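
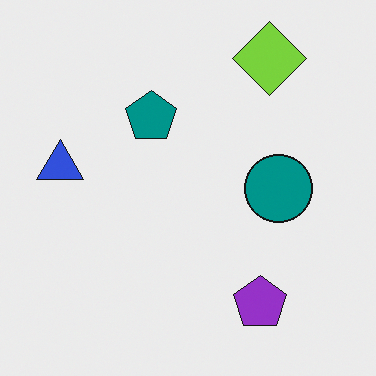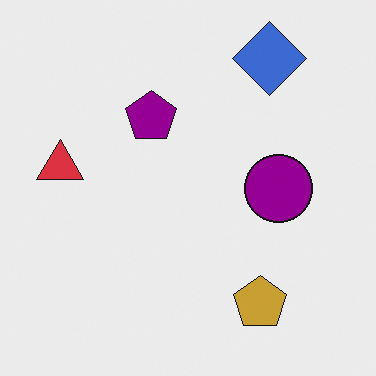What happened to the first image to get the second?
It was hue-shifted by a moderate amount.

Every shape's color has rotated by the same amount around the hue wheel — a uniform hue shift.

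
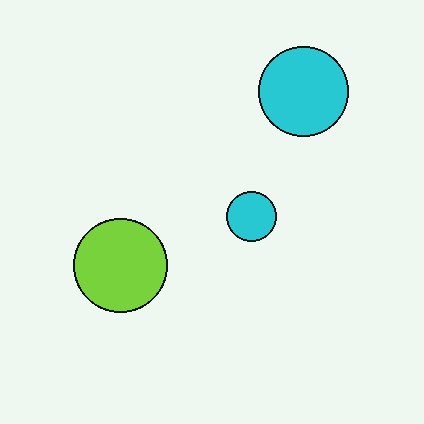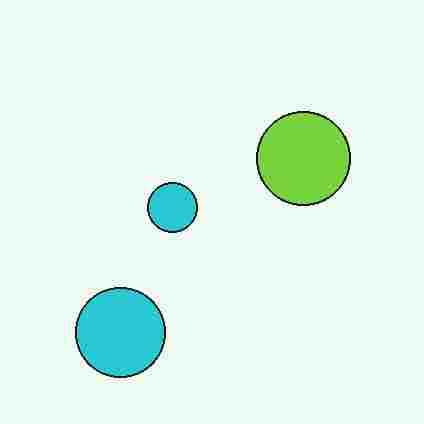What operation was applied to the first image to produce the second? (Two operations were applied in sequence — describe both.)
This is the original image rotated 180°, then degraded with heavy JPEG compression.

The lime circle sits in the left of the first image and the right of the second — consistent with a whole-image 180° rotation. Blocky 8×8 compression artifacts appear around shape edges and the flat background shows ringing — characteristic JPEG degradation.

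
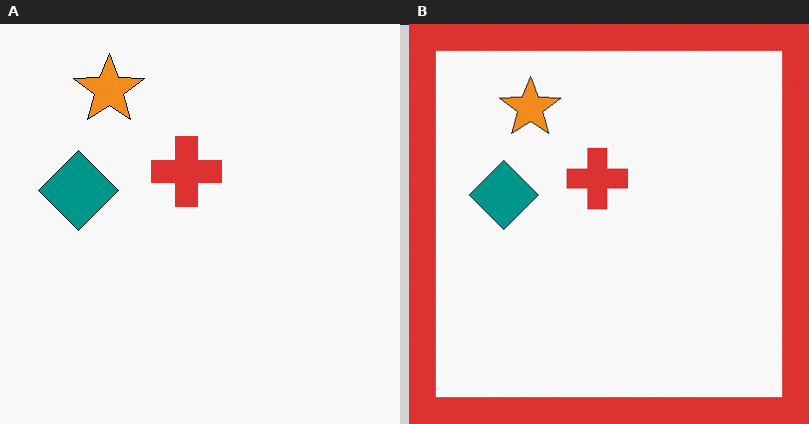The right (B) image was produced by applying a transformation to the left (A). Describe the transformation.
This is the original image framed with a red border.

A solid red frame runs around the edge of the right (B) image, with the content slightly shrunk inside it.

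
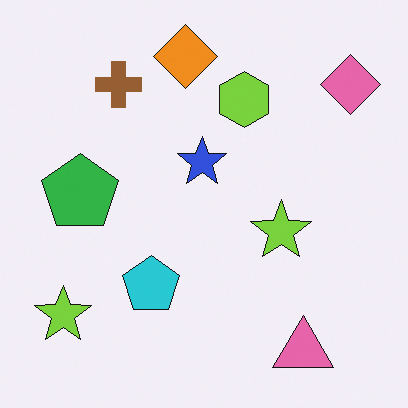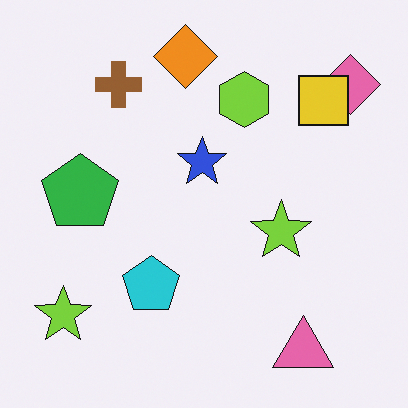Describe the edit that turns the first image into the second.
This is the original image overlaid with an additional yellow square.

A yellow square appears in the second image that is absent from the first.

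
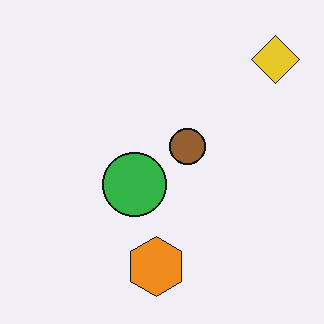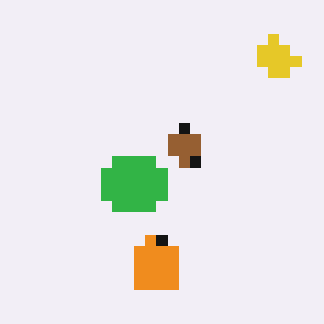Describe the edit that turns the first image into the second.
It was heavily pixelated into large blocks.

Shapes are reduced to large square blocks; fine edges and outlines are lost — a downscale-then-upscale (mosaic) effect.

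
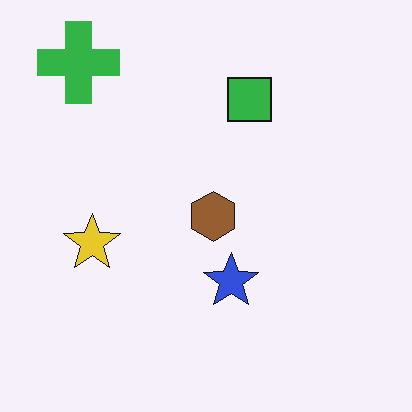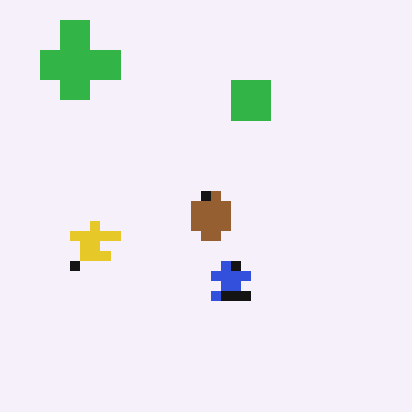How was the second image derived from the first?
The second image is the first heavily pixelated into large blocks.

Shapes are reduced to large square blocks; fine edges and outlines are lost — a downscale-then-upscale (mosaic) effect.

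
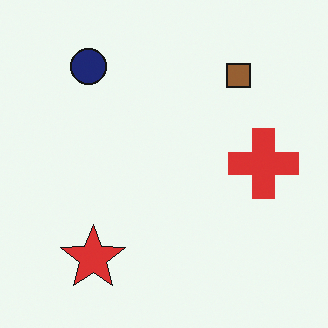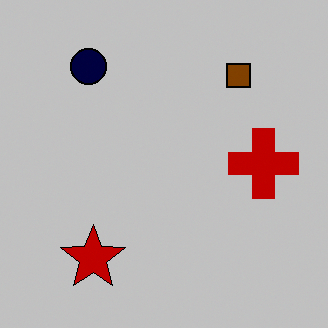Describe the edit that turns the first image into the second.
Heavily posterized to just a handful of flat colors.

Each flat color has snapped to a coarser quantized level — most visibly, the near-white background has dropped to a flat grey.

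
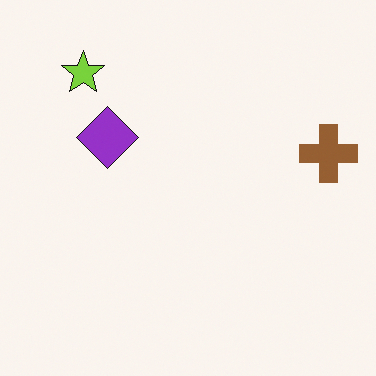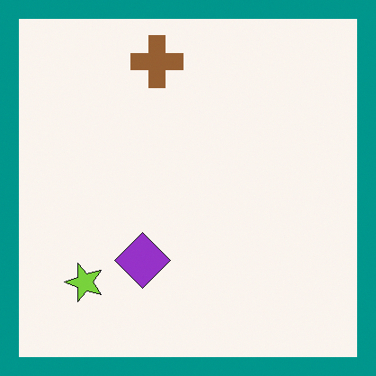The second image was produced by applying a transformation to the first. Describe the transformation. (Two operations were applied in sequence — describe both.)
It was rotated 90° counter-clockwise, then framed with a teal border.

The lime star sits in the top-left of the first image and the bottom-left of the second — consistent with a whole-image 90° counter-clockwise rotation. A solid teal frame runs around the edge of the second image, with the content slightly shrunk inside it.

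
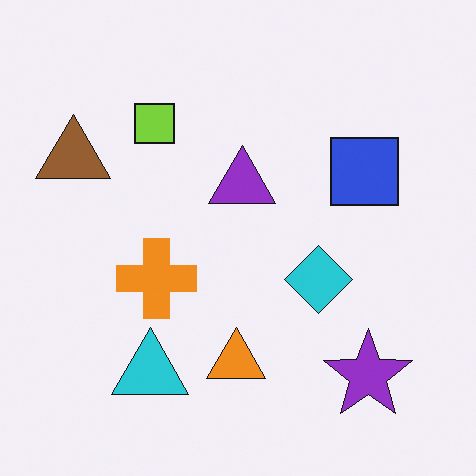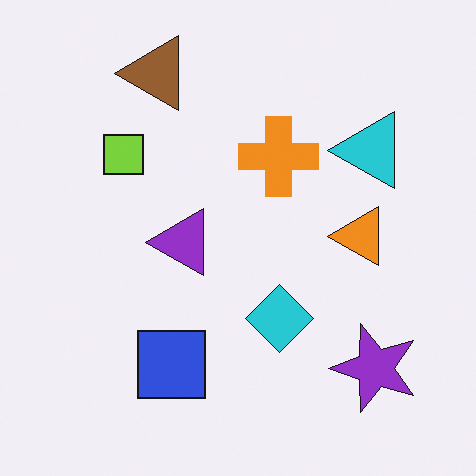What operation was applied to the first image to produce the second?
It was transposed (reflected across the top-left ↔ bottom-right diagonal).

Shapes have swapped their row and column positions — what was in the top-right is now in the bottom-left — a diagonal reflection.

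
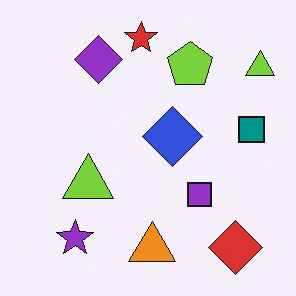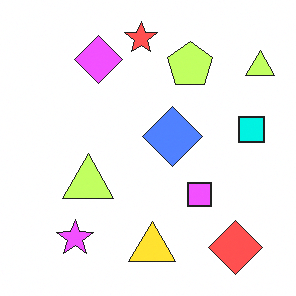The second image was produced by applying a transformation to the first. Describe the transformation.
It was substantially brightened.

Every pixel — background and shapes alike — is uniformly brightened.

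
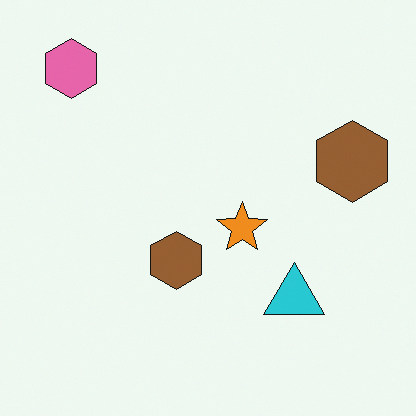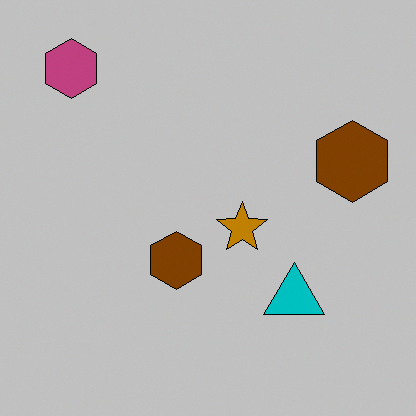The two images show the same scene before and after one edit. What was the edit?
The image was heavily posterized to just a handful of flat colors.

Each flat color has snapped to a coarser quantized level — most visibly, the near-white background has dropped to a flat grey.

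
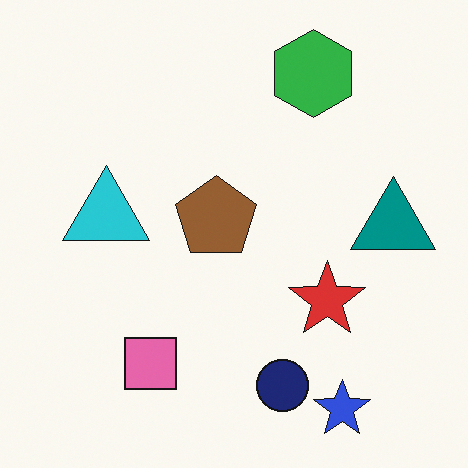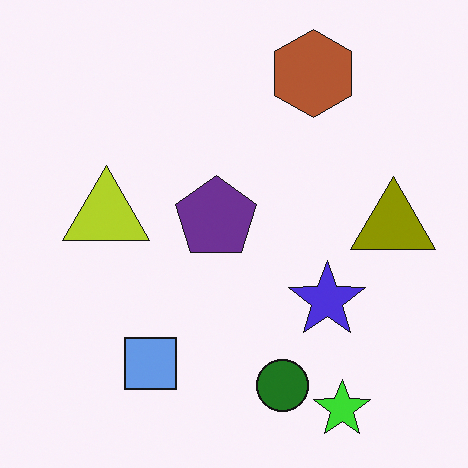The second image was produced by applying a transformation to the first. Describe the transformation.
It was hue-shifted by a large amount.

Every shape's color has rotated by the same amount around the hue wheel — a uniform hue shift.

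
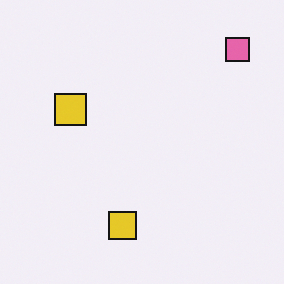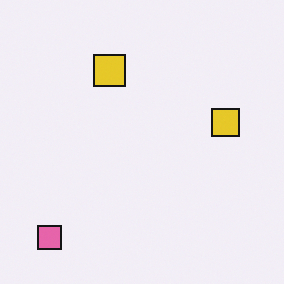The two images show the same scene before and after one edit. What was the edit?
The transformation is: transposed (reflected across the top-left ↔ bottom-right diagonal).

Shapes have swapped their row and column positions — what was in the top-right is now in the bottom-left — a diagonal reflection.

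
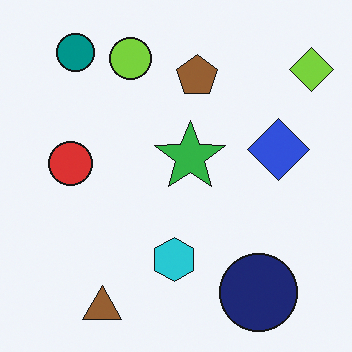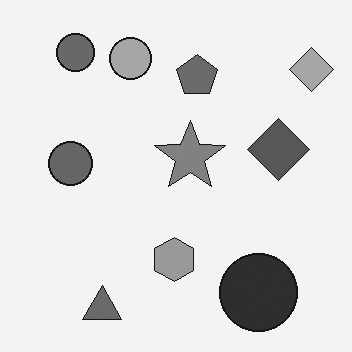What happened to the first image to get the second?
Converted to grayscale.

All color is removed — every shape is now a shade of grey.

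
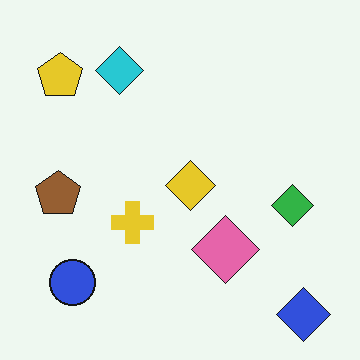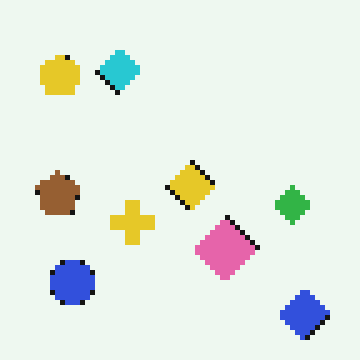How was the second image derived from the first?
The transformation is: mildly pixelated.

Shapes are reduced to large square blocks; fine edges and outlines are lost — a downscale-then-upscale (mosaic) effect.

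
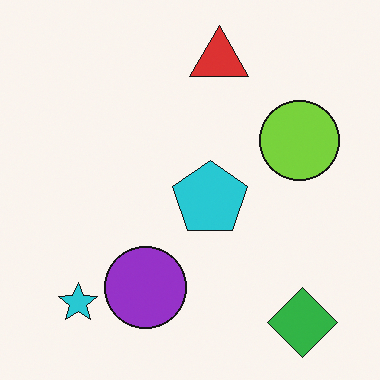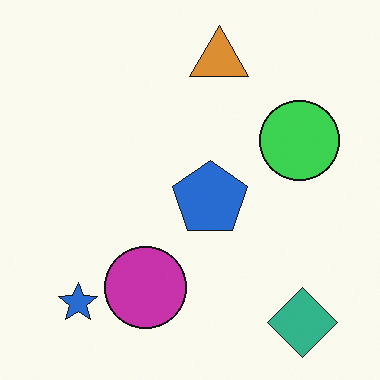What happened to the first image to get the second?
The image was hue-shifted slightly.

Every shape's color has rotated by the same amount around the hue wheel — a uniform hue shift.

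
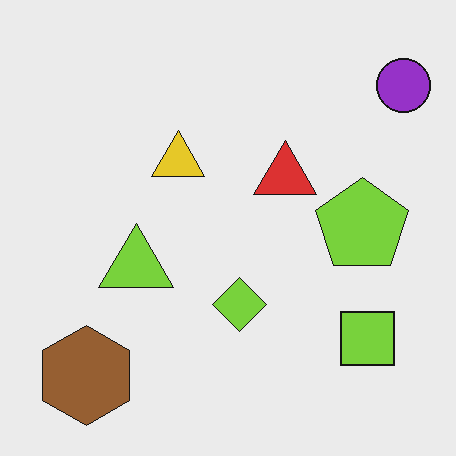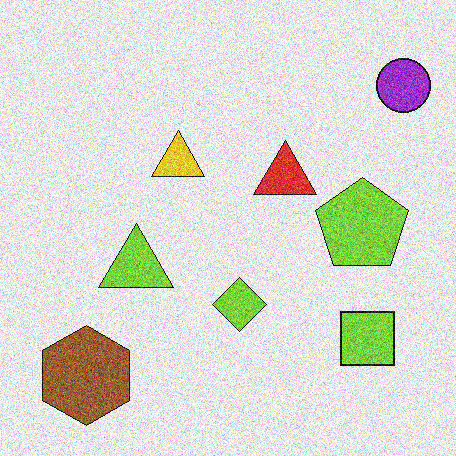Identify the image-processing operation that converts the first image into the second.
The second image is the first degraded with a thick layer of grain.

Random speckle covers the whole image, including the flat background.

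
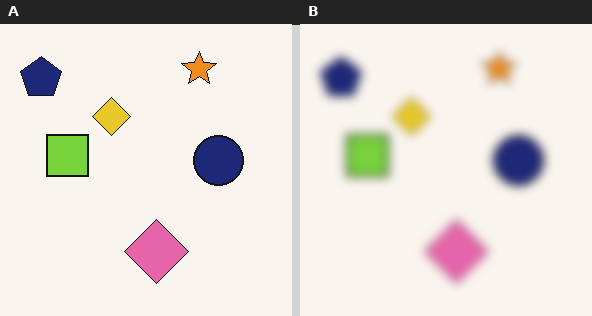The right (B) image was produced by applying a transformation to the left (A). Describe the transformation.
The transformation is: heavily blurred.

Shape edges and outlines are uniformly softened across the whole image.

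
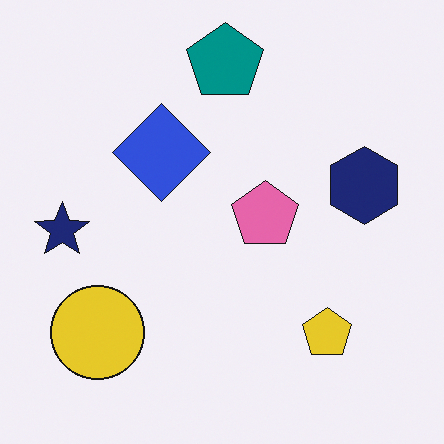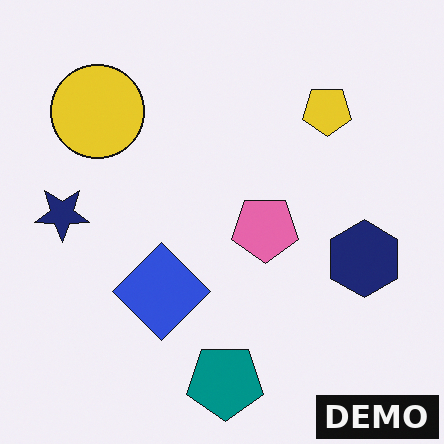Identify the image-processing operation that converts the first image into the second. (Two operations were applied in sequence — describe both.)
The transformation is: flipped vertically (top ↔ bottom), then watermarked with the text "DEMO" in the lower-right corner.

The teal pentagon is in the top of the first image and the bottom of the second — shapes on opposite sides of the horizontal midline have swapped in a mirror flip. A dark label reading "DEMO" appears in the lower-right corner.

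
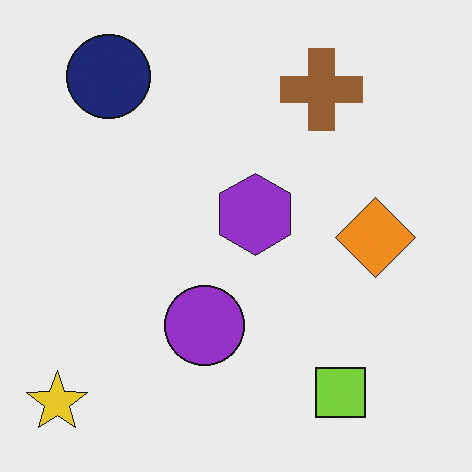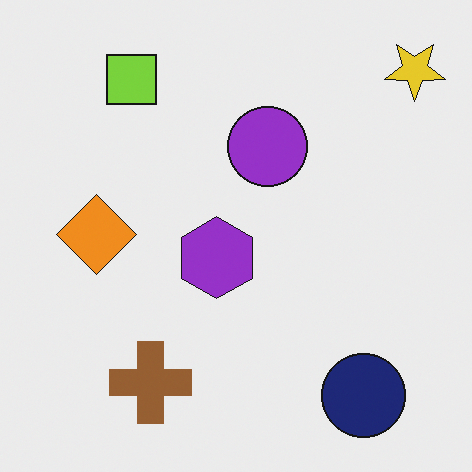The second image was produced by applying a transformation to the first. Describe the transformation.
The second image is the first rotated 180°.

The yellow star sits in the bottom-left of the first image and the top-right of the second — consistent with a whole-image 180° rotation.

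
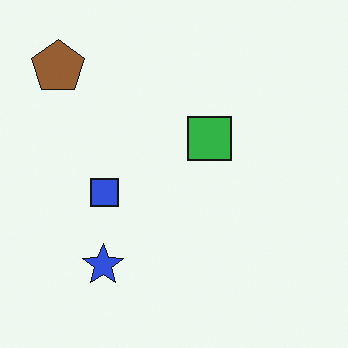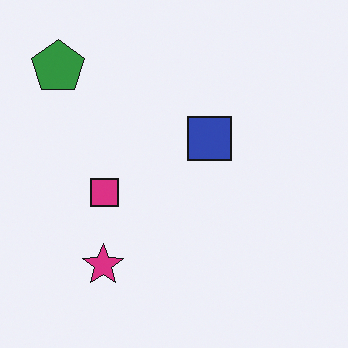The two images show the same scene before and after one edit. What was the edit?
The transformation is: hue-shifted noticeably.

Every shape's color has rotated by the same amount around the hue wheel — a uniform hue shift.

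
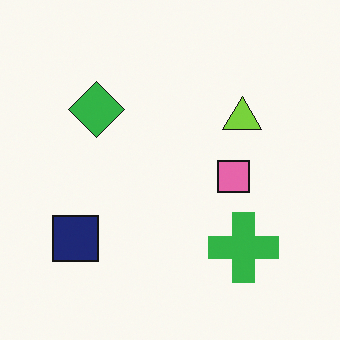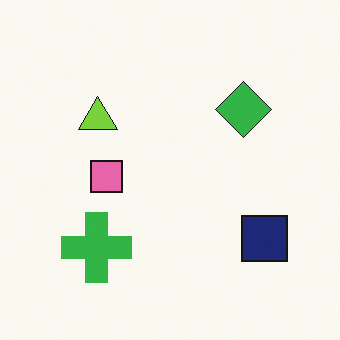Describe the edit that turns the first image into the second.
The second image is the first flipped horizontally (left ↔ right).

The navy square is in the bottom-left of the first image and the bottom-right of the second — shapes on opposite sides of the vertical midline have swapped in a mirror flip.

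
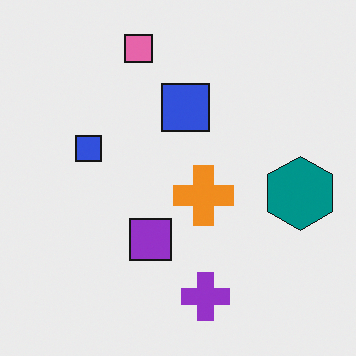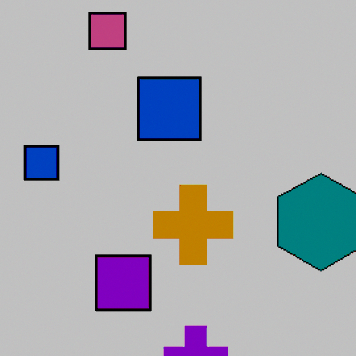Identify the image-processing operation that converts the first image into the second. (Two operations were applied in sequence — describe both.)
The second image is the first cropped to a modestly smaller region and rescaled, then heavily posterized to just a handful of flat colors.

The visible shapes are larger and the field of view is narrower; shapes near the original edges may be partly or wholly outside the frame — a crop-and-rescale. Each flat color has snapped to a coarser quantized level — most visibly, the near-white background has dropped to a flat grey.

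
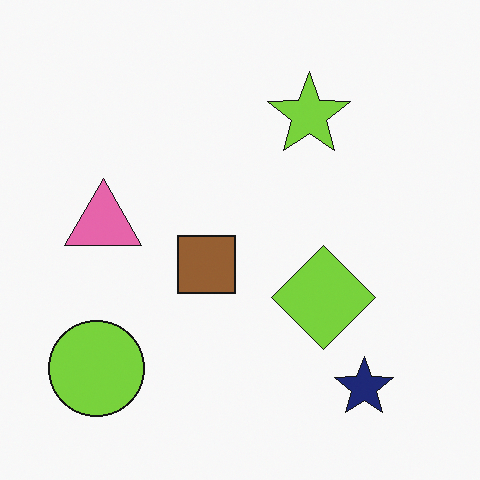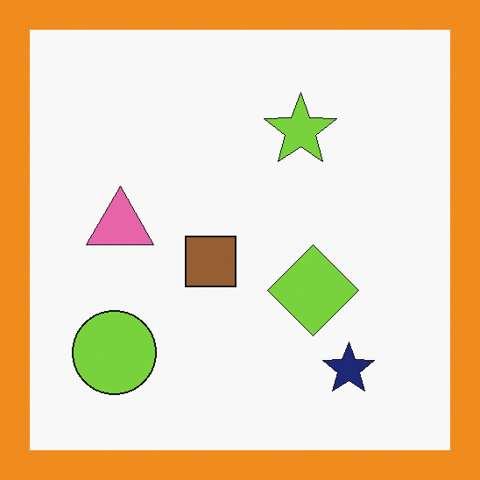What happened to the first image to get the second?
This is the original image framed with a orange border.

A solid orange frame runs around the edge of the second image, with the content slightly shrunk inside it.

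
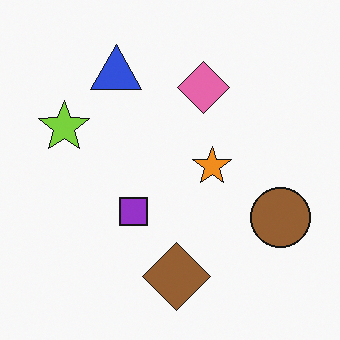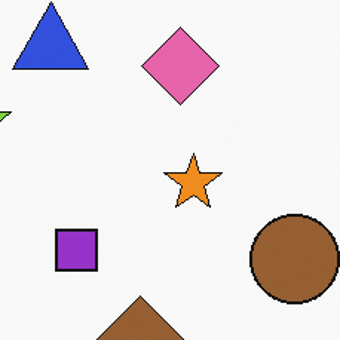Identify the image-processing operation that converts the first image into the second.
It was cropped slightly and scaled back up.

The visible shapes are larger and the field of view is narrower; shapes near the original edges may be partly or wholly outside the frame — a crop-and-rescale.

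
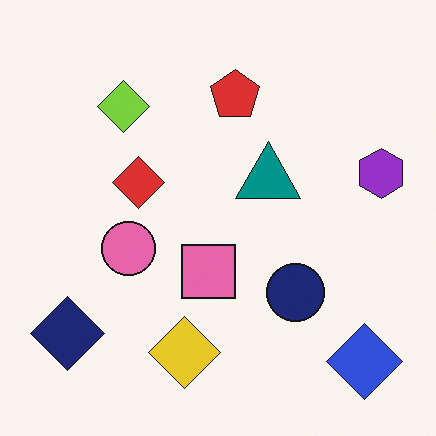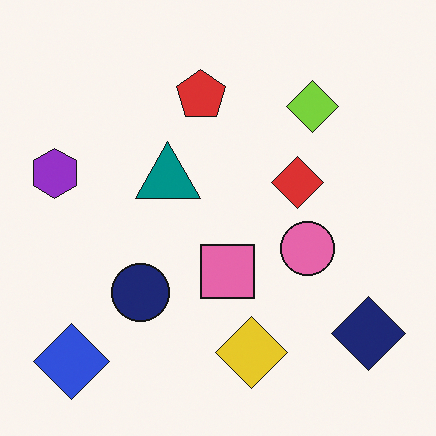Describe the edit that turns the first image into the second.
This is the original image flipped horizontally (left ↔ right).

The purple hexagon is in the right of the first image and the left of the second — shapes on opposite sides of the vertical midline have swapped in a mirror flip.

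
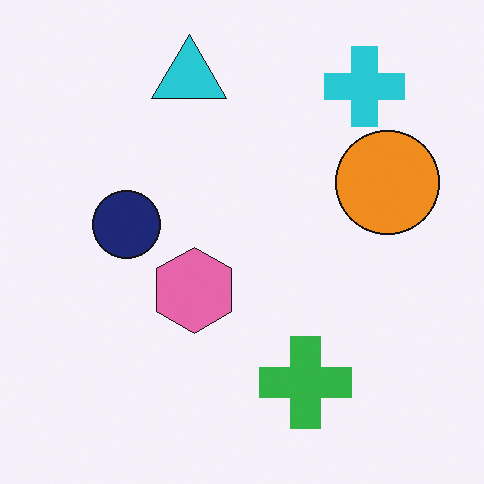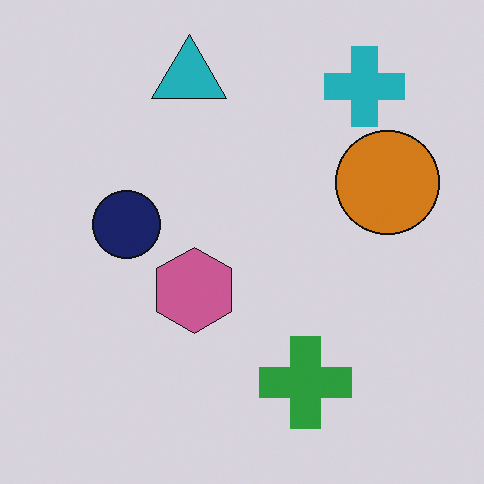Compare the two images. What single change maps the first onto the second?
The image was slightly darkened.

Every pixel — background and shapes alike — is uniformly darkened.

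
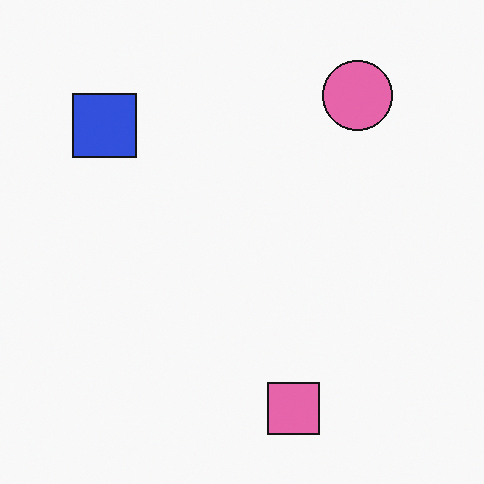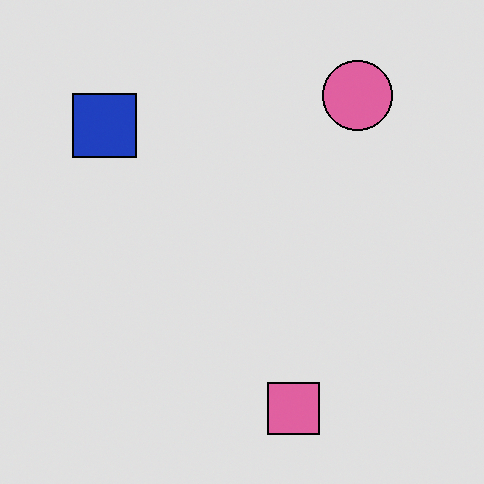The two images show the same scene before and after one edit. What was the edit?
This is the original image posterized to a reduced palette.

Each flat color has snapped to a coarser quantized level — most visibly, the near-white background has dropped to a flat grey.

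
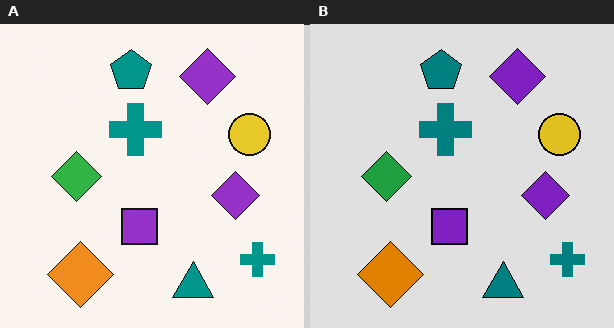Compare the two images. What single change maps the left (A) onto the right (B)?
This is the original image moderately posterized.

Each flat color has snapped to a coarser quantized level — most visibly, the near-white background has dropped to a flat grey.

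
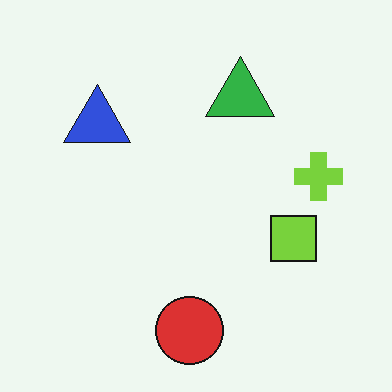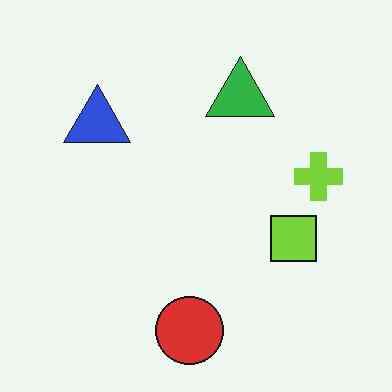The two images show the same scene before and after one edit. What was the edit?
JPEG-compressed with visible artifacts.

Blocky 8×8 compression artifacts appear around shape edges and the flat background shows ringing — characteristic JPEG degradation.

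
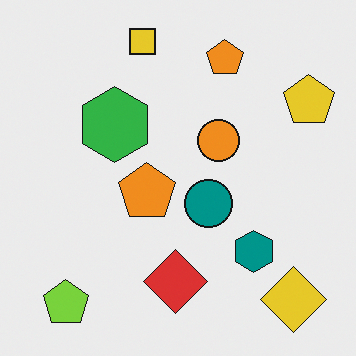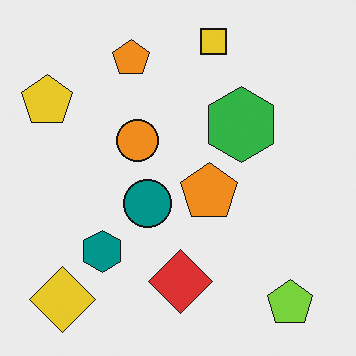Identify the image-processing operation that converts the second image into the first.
It was flipped horizontally (left ↔ right).

The yellow pentagon is in the top-left of the second image and the top-right of the first — shapes on opposite sides of the vertical midline have swapped in a mirror flip.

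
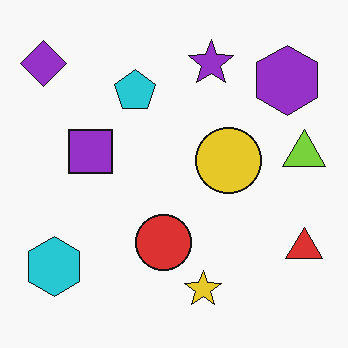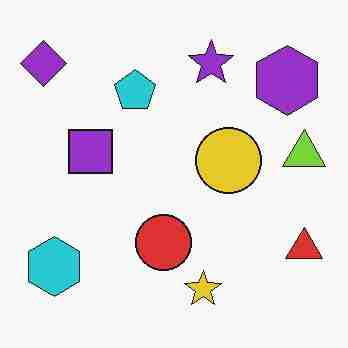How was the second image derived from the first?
It was heavily JPEG-compressed with obvious blocking artifacts.

Blocky 8×8 compression artifacts appear around shape edges and the flat background shows ringing — characteristic JPEG degradation.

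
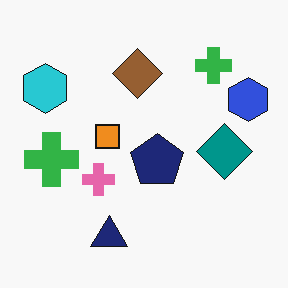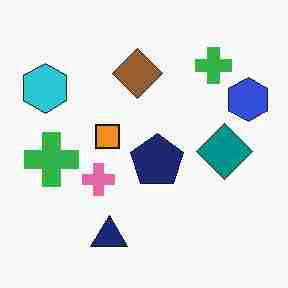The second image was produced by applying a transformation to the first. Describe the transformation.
Heavily JPEG-compressed with obvious blocking artifacts.

Blocky 8×8 compression artifacts appear around shape edges and the flat background shows ringing — characteristic JPEG degradation.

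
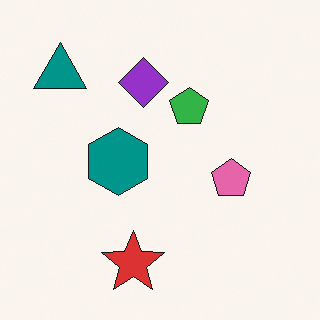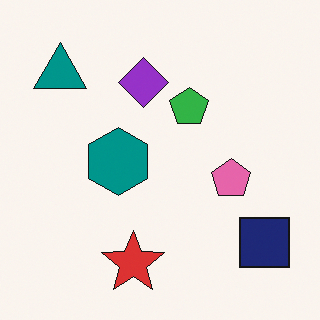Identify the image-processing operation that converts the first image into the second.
The transformation is: overlaid with an additional navy square.

A navy square appears in the second image that is absent from the first.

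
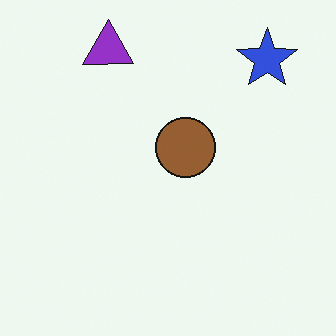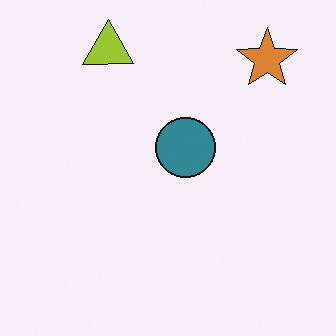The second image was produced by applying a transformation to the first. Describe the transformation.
The transformation is: hue-shifted through roughly half the color wheel.

Every shape's color has rotated by the same amount around the hue wheel — a uniform hue shift.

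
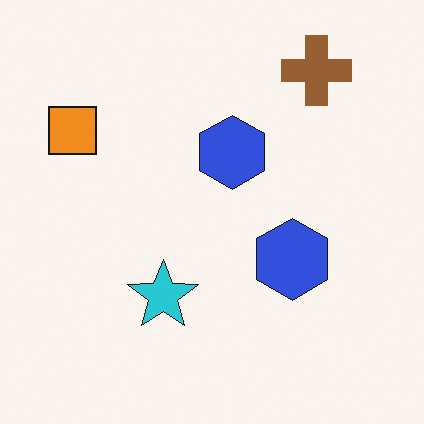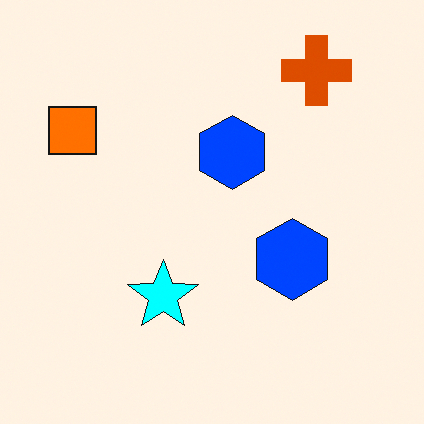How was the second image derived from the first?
The second image is the first made much more vivid (saturation change).

All colors are more vivid — a global saturation change.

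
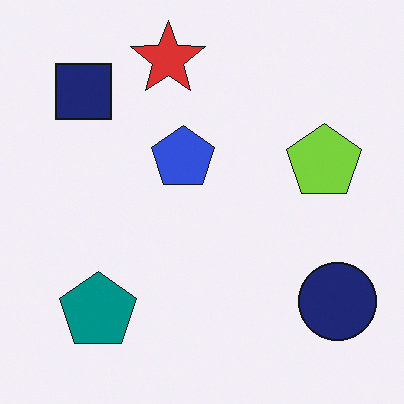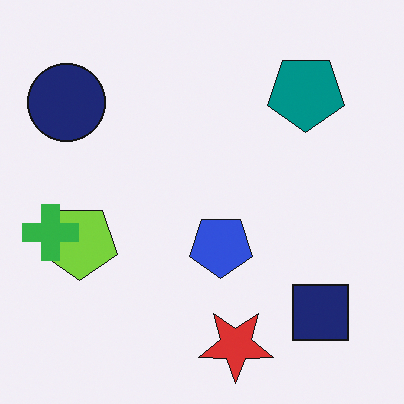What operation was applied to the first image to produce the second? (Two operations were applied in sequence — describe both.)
Rotated 180°, then overlaid with an additional green cross.

The navy circle sits in the bottom-right of the first image and the top-left of the second — consistent with a whole-image 180° rotation. A green cross appears in the second image that is absent from the first.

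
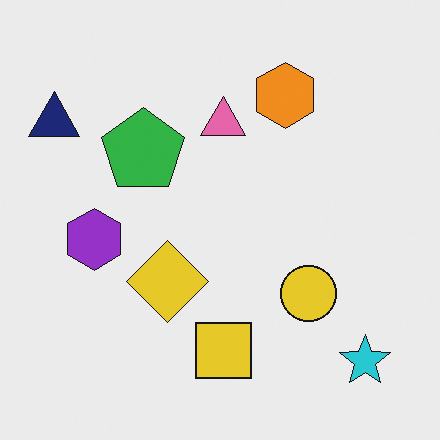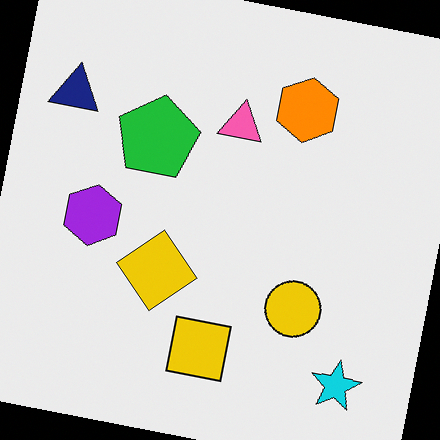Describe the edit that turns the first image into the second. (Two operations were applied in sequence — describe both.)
The transformation is: slightly oversaturated, then rotated clockwise by a small amount.

All colors are more vivid — a global saturation change. Every shape is tilted by the same angle and the image corners show triangular fill wedges — a whole-image rotation by a non-right angle.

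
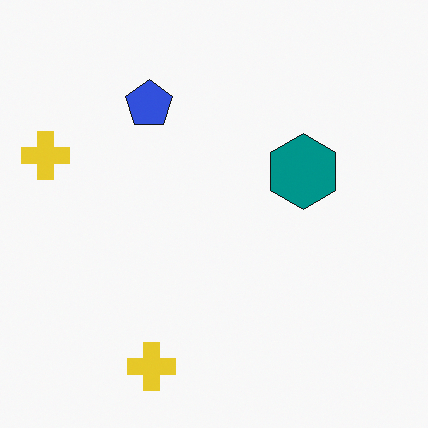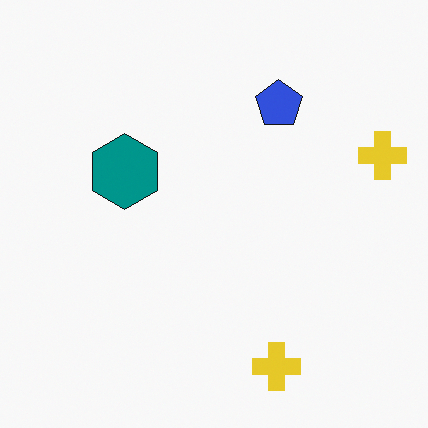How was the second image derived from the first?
It was flipped horizontally (left ↔ right).

The teal hexagon is in the right of the first image and the left of the second — shapes on opposite sides of the vertical midline have swapped in a mirror flip.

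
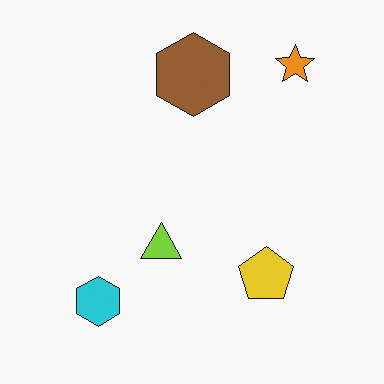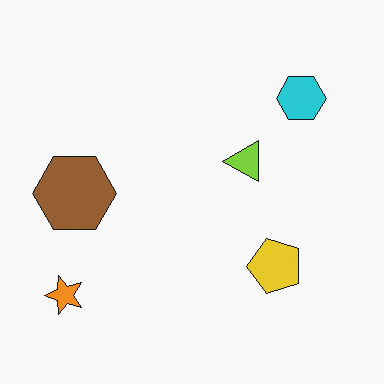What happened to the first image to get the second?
This is the original image transposed (reflected across the top-left ↔ bottom-right diagonal).

Shapes have swapped their row and column positions — what was in the top-right is now in the bottom-left — a diagonal reflection.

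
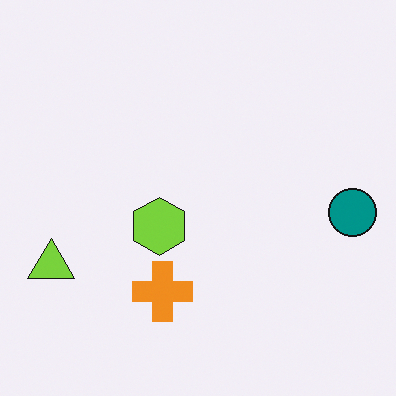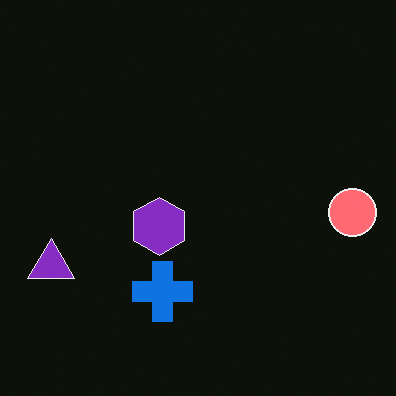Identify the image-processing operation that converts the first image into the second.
This is the original image color-inverted (negative).

The light background has become dark and every shape's color is its complement — a photographic negative.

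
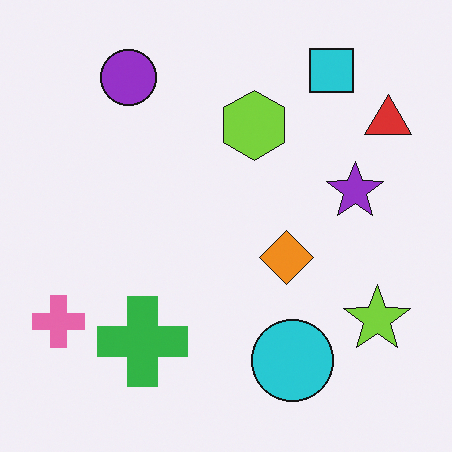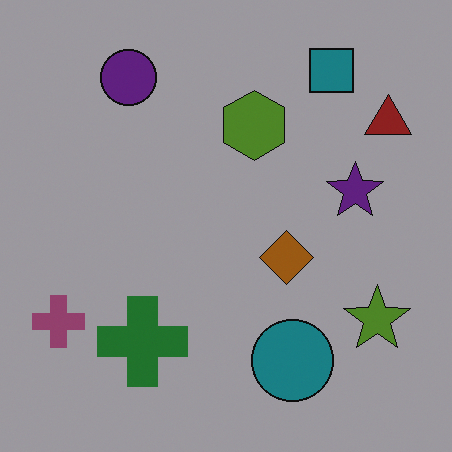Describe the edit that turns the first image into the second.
This is the original image noticeably darkened.

Every pixel — background and shapes alike — is uniformly darkened.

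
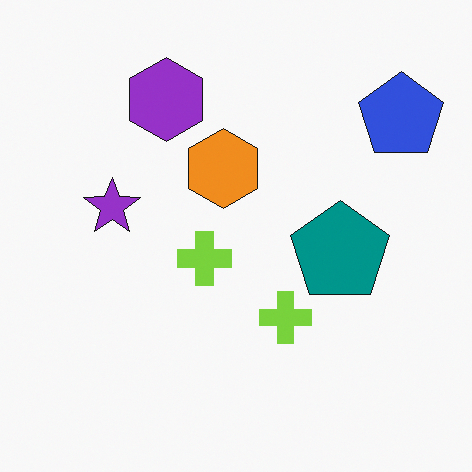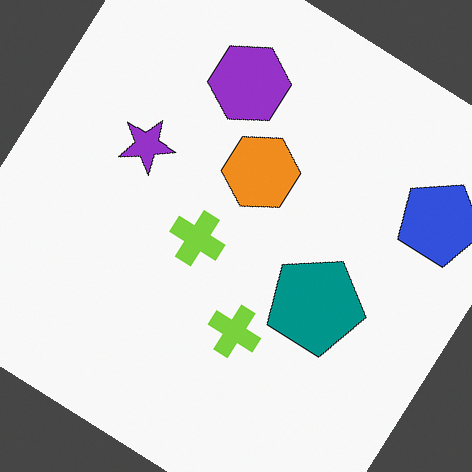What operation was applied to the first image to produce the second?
The image was rotated clockwise by a large amount — several tens of degrees.

Every shape is tilted by the same angle and the image corners show triangular fill wedges — a whole-image rotation by a non-right angle.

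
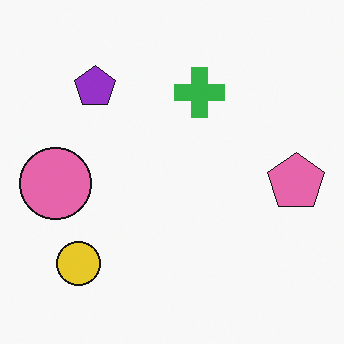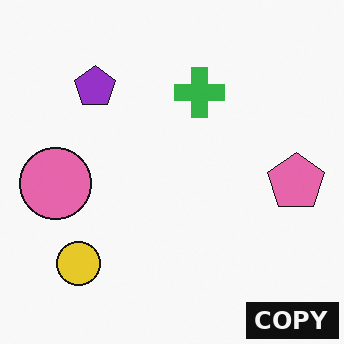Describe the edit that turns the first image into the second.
It was watermarked with the text "COPY" in the lower-right corner.

A dark label reading "COPY" appears in the lower-right corner.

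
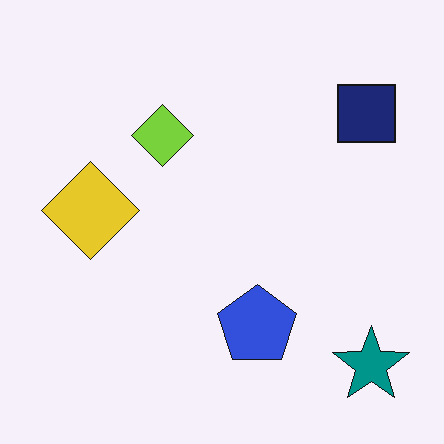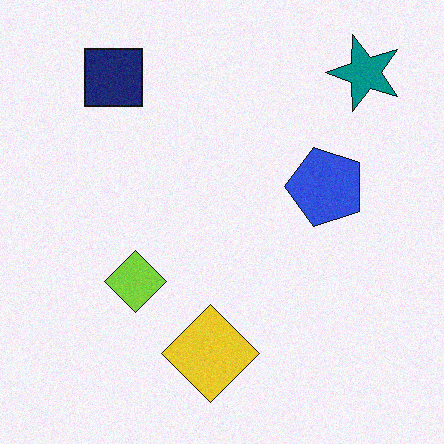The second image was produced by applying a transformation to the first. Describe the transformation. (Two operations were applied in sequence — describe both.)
Degraded with a light layer of grain, then rotated 90° counter-clockwise.

Random speckle covers the whole image, including the flat background. The teal star sits in the bottom-right of the first image and the top-right of the second — consistent with a whole-image 90° counter-clockwise rotation.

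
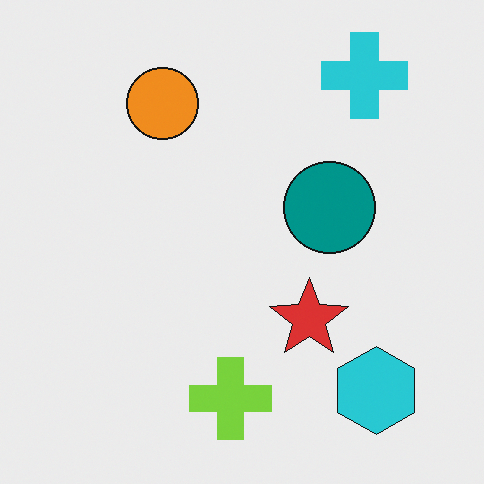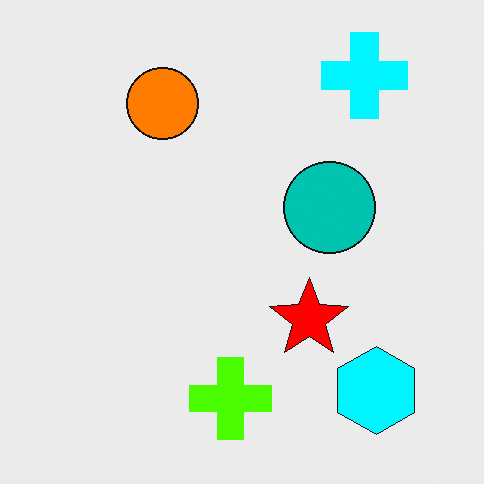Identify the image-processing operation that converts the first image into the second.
The second image is the first made much more vivid (saturation change).

All colors are more vivid — a global saturation change.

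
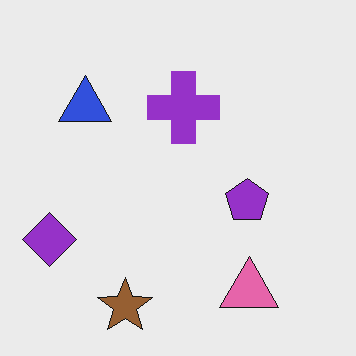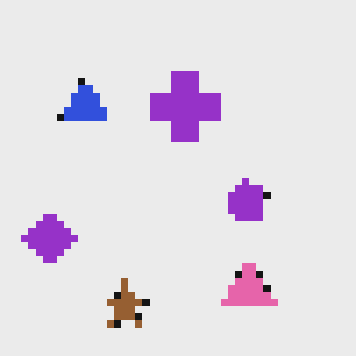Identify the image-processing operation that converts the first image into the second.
This is the original image moderately pixelated.

Shapes are reduced to large square blocks; fine edges and outlines are lost — a downscale-then-upscale (mosaic) effect.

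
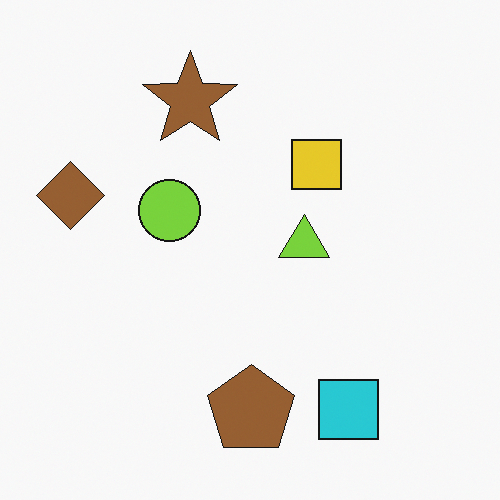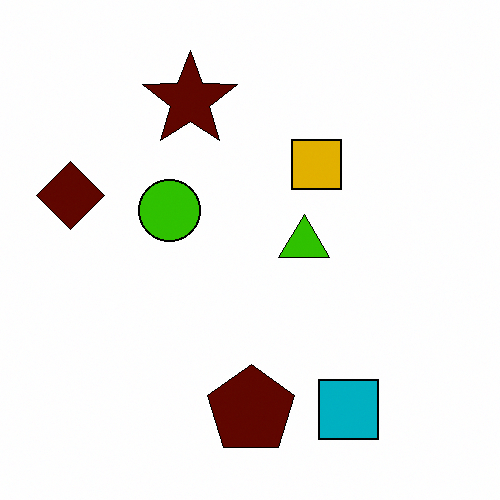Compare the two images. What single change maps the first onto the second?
Boosted in contrast.

Tones are pushed away from mid-grey across the whole image — a global contrast change.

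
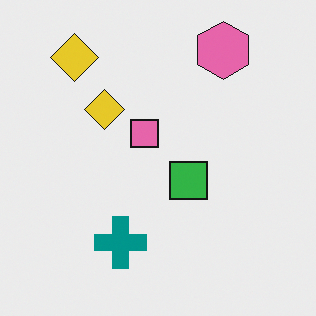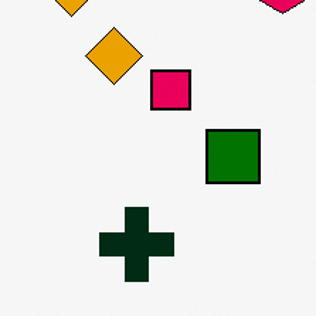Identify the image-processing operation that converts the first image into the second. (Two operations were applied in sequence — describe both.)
This is the original image given much higher contrast, then cropped to a modestly smaller region and rescaled.

Tones are pushed away from mid-grey across the whole image — a global contrast change. The visible shapes are larger and the field of view is narrower; shapes near the original edges may be partly or wholly outside the frame — a crop-and-rescale.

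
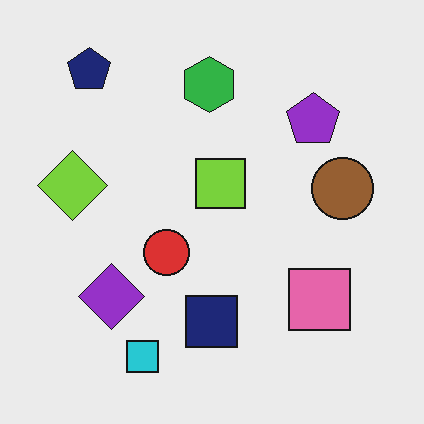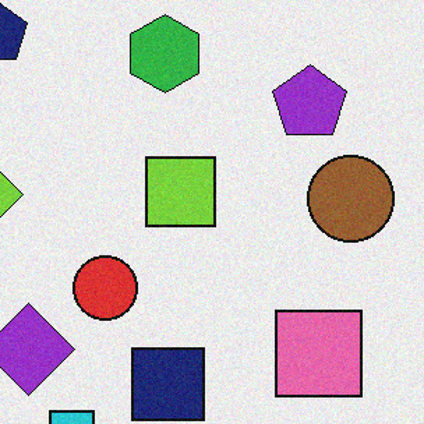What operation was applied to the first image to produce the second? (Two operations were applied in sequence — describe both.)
This is the original image degraded with subtle gaussian noise, then cropped to a modestly smaller region and rescaled.

Random speckle covers the whole image, including the flat background. The visible shapes are larger and the field of view is narrower; shapes near the original edges may be partly or wholly outside the frame — a crop-and-rescale.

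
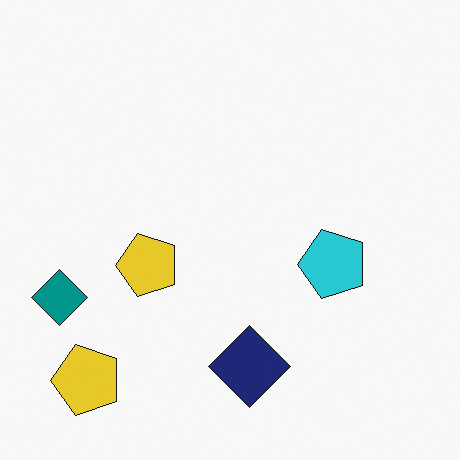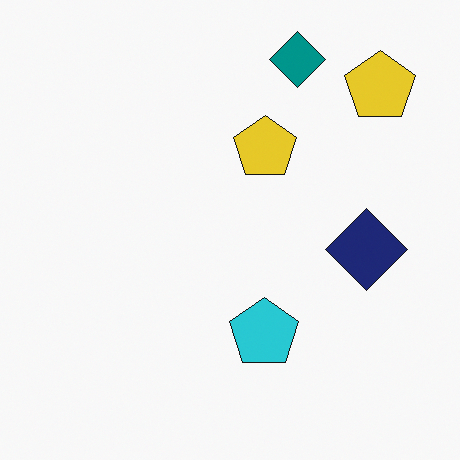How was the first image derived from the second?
The image was transposed (reflected across the top-left ↔ bottom-right diagonal).

Shapes have swapped their row and column positions — what was in the top-right is now in the bottom-left — a diagonal reflection.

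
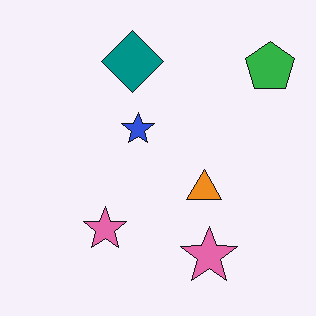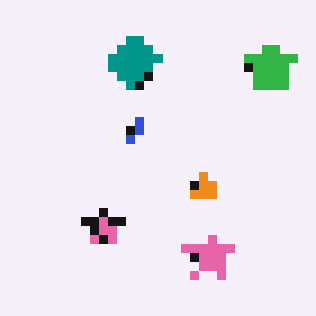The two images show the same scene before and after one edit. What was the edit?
This is the original image coarsely pixelated.

Shapes are reduced to large square blocks; fine edges and outlines are lost — a downscale-then-upscale (mosaic) effect.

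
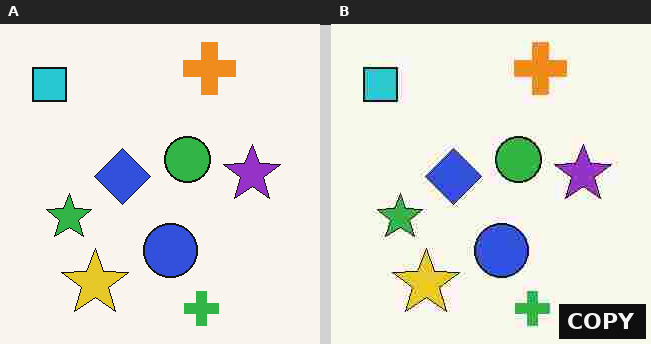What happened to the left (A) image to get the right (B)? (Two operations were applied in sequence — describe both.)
Heavily JPEG-compressed with obvious blocking artifacts, then watermarked with the text "COPY" in the lower-right corner.

Blocky 8×8 compression artifacts appear around shape edges and the flat background shows ringing — characteristic JPEG degradation. A dark label reading "COPY" appears in the lower-right corner.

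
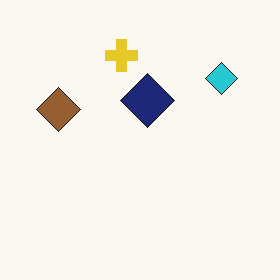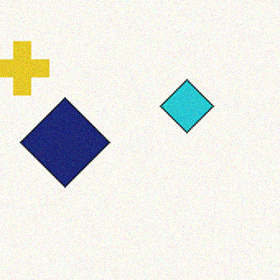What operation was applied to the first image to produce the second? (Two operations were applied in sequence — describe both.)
The second image is the first cropped to a noticeably smaller region and rescaled, then degraded with subtle gaussian noise.

The visible shapes are larger and the field of view is narrower; shapes near the original edges may be partly or wholly outside the frame — a crop-and-rescale. Random speckle covers the whole image, including the flat background.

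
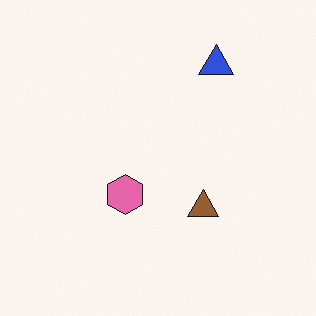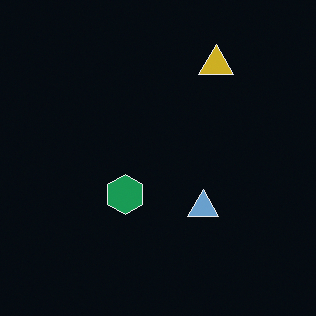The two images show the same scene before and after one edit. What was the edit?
It was color-inverted (negative).

The light background has become dark and every shape's color is its complement — a photographic negative.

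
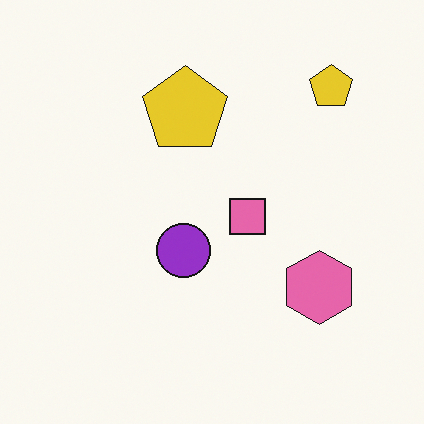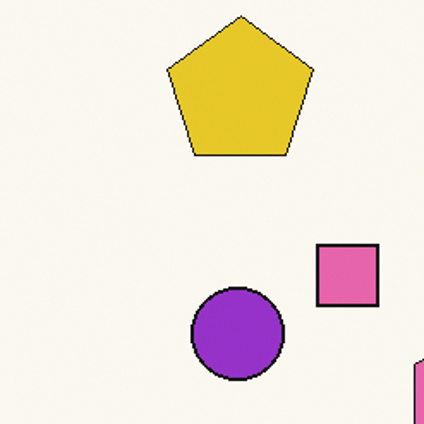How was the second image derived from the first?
Cropped tightly and scaled back up.

The visible shapes are larger and the field of view is narrower; shapes near the original edges may be partly or wholly outside the frame — a crop-and-rescale.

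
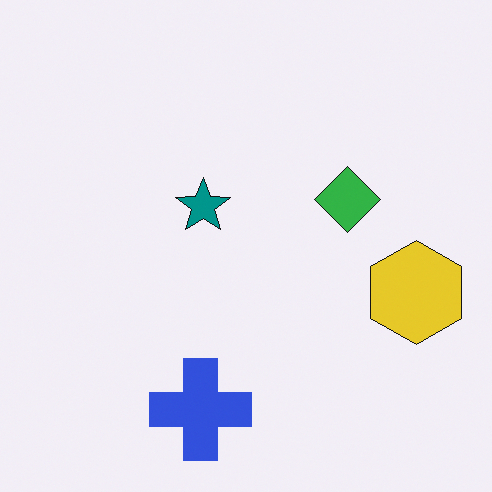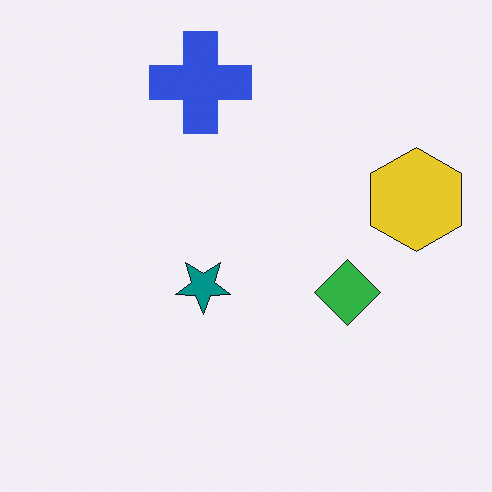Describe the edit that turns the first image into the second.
This is the original image flipped vertically (top ↔ bottom).

The blue cross is in the bottom of the first image and the top of the second — shapes on opposite sides of the horizontal midline have swapped in a mirror flip.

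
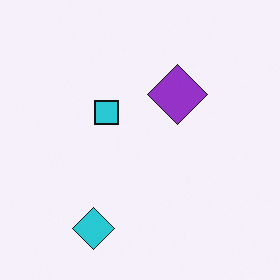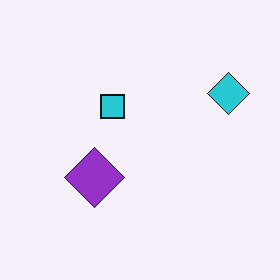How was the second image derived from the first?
The image was transposed (reflected across the top-left ↔ bottom-right diagonal).

Shapes have swapped their row and column positions — what was in the top-right is now in the bottom-left — a diagonal reflection.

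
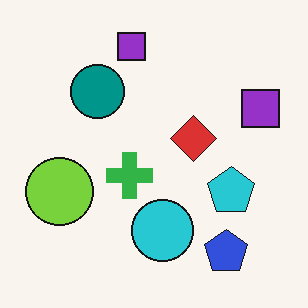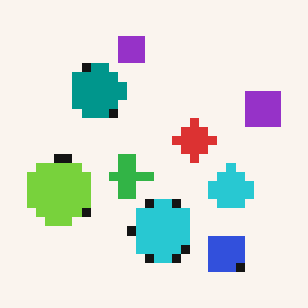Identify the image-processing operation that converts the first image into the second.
The image was coarsely pixelated.

Shapes are reduced to large square blocks; fine edges and outlines are lost — a downscale-then-upscale (mosaic) effect.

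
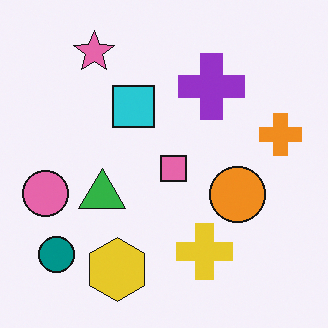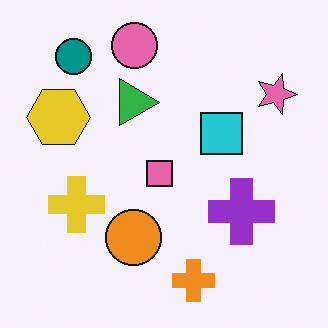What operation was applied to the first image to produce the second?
The image was rotated 90° clockwise.

The teal circle sits in the bottom-left of the first image and the top-left of the second — consistent with a whole-image 90° clockwise rotation.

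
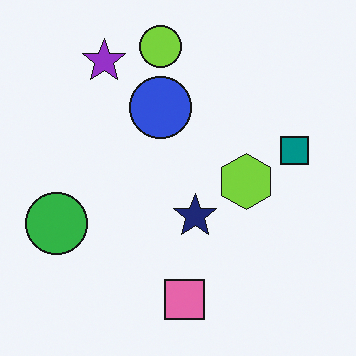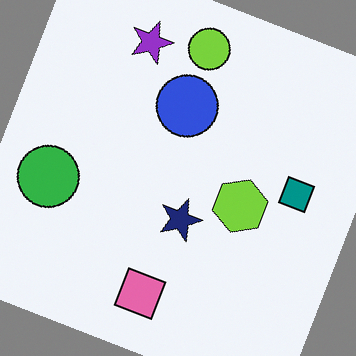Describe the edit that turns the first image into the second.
It was rotated clockwise by a clearly visible amount.

Every shape is tilted by the same angle and the image corners show triangular fill wedges — a whole-image rotation by a non-right angle.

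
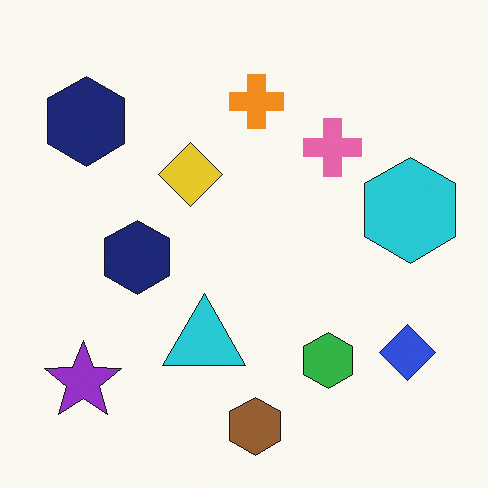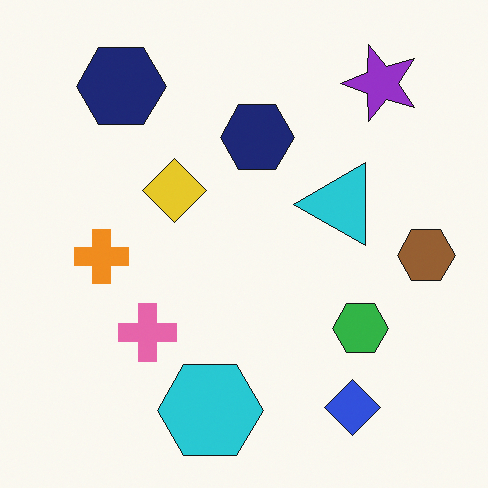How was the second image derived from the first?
The second image is the first transposed (reflected across the top-left ↔ bottom-right diagonal).

Shapes have swapped their row and column positions — what was in the top-right is now in the bottom-left — a diagonal reflection.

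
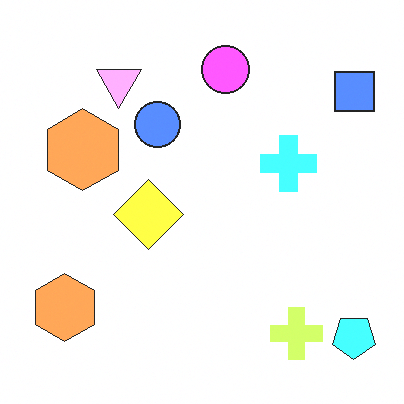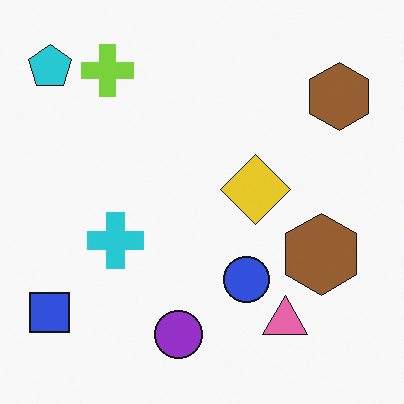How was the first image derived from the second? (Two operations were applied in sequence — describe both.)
The transformation is: brightened a lot, then rotated 180°.

Every pixel — background and shapes alike — is uniformly brightened. The cyan pentagon sits in the top-left of the second image and the bottom-right of the first — consistent with a whole-image 180° rotation.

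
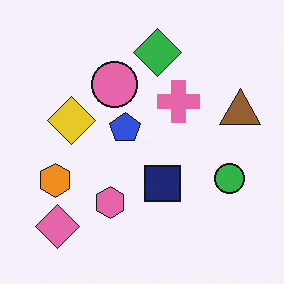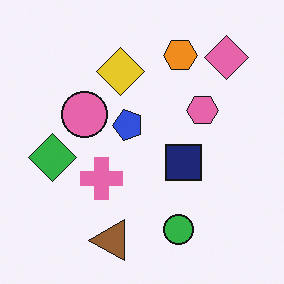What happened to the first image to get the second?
The transformation is: transposed (reflected across the top-left ↔ bottom-right diagonal).

Shapes have swapped their row and column positions — what was in the top-right is now in the bottom-left — a diagonal reflection.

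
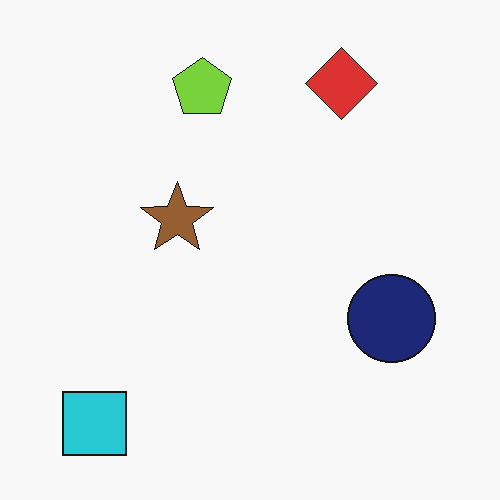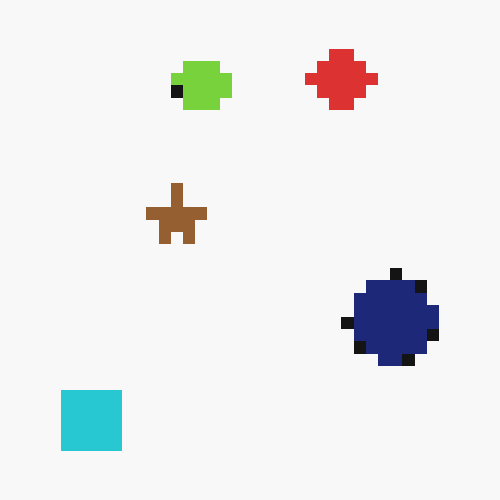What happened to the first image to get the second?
Coarsely pixelated.

Shapes are reduced to large square blocks; fine edges and outlines are lost — a downscale-then-upscale (mosaic) effect.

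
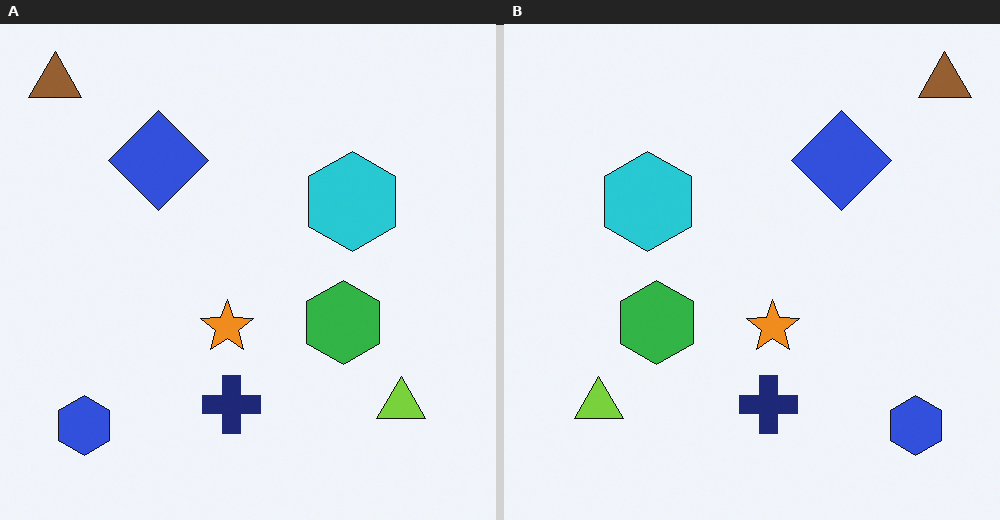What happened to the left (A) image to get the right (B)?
The transformation is: flipped horizontally (left ↔ right).

The brown triangle is in the top-left of the left (A) image and the top-right of the right (B) — shapes on opposite sides of the vertical midline have swapped in a mirror flip.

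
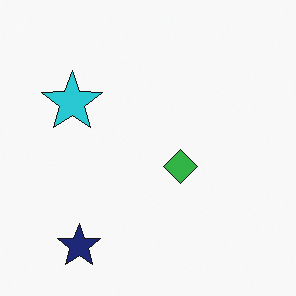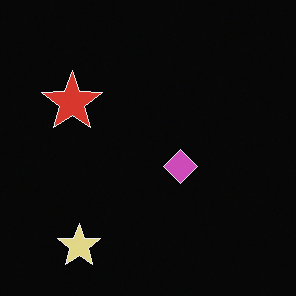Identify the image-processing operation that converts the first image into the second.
Color-inverted (negative).

The light background has become dark and every shape's color is its complement — a photographic negative.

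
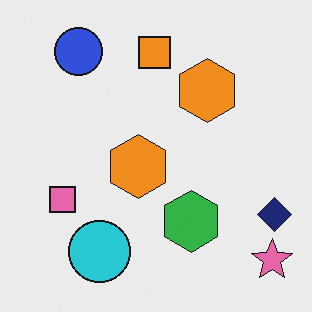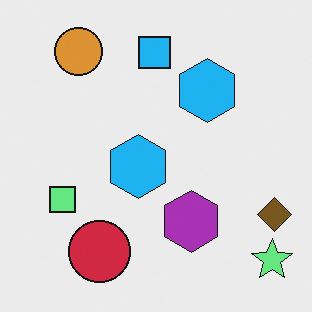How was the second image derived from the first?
It was hue-shifted by a large amount.

Every shape's color has rotated by the same amount around the hue wheel — a uniform hue shift.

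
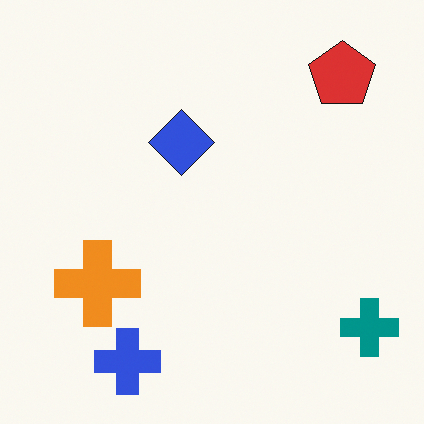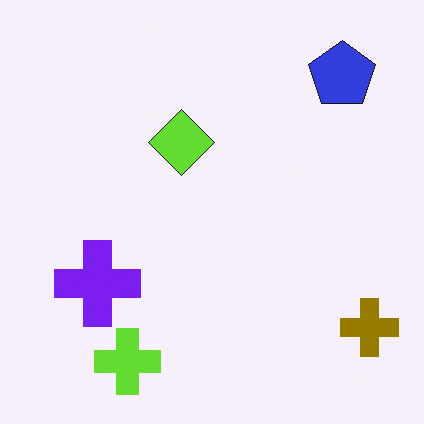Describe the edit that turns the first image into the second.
The image was hue-shifted through roughly half the color wheel.

Every shape's color has rotated by the same amount around the hue wheel — a uniform hue shift.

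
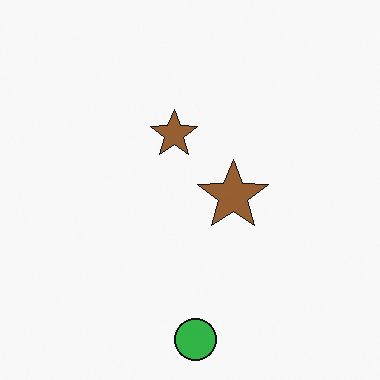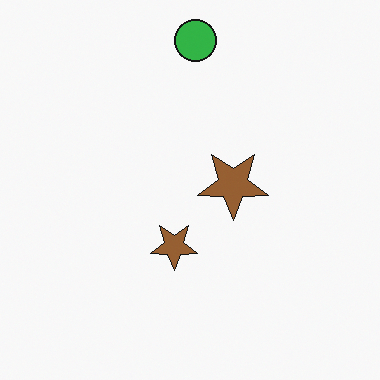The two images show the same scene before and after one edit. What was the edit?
The second image is the first flipped vertically (top ↔ bottom).

The green circle is in the bottom of the first image and the top of the second — shapes on opposite sides of the horizontal midline have swapped in a mirror flip.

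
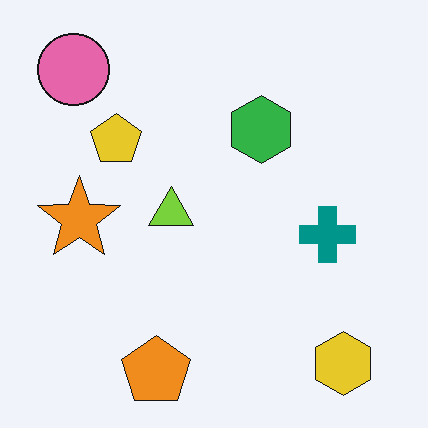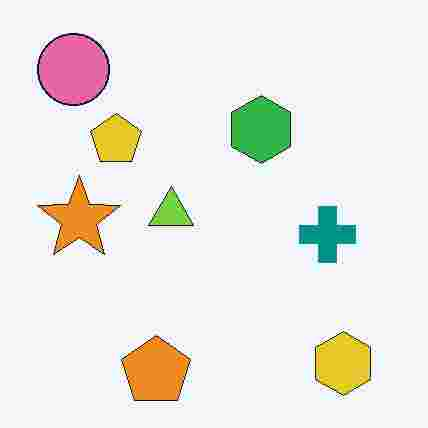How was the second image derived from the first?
It was heavily JPEG-compressed with obvious blocking artifacts.

Blocky 8×8 compression artifacts appear around shape edges and the flat background shows ringing — characteristic JPEG degradation.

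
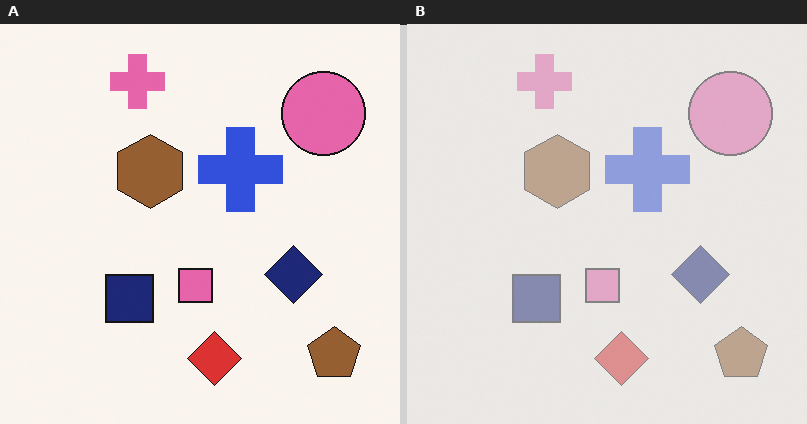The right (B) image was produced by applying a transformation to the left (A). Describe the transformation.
The image was given much lower contrast.

Tones are pushed toward mid-grey across the whole image — a global contrast change.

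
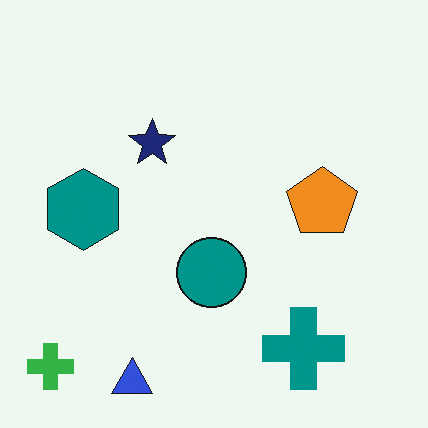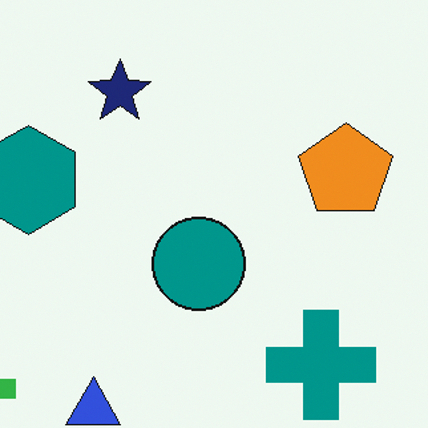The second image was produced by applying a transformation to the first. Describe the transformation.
It was cropped to a modestly smaller region and rescaled.

The visible shapes are larger and the field of view is narrower; shapes near the original edges may be partly or wholly outside the frame — a crop-and-rescale.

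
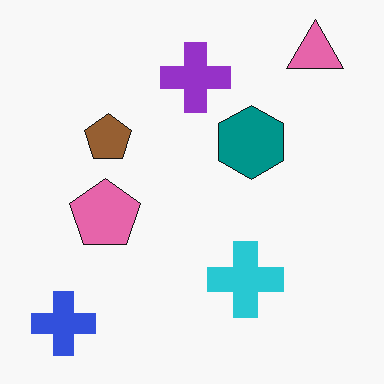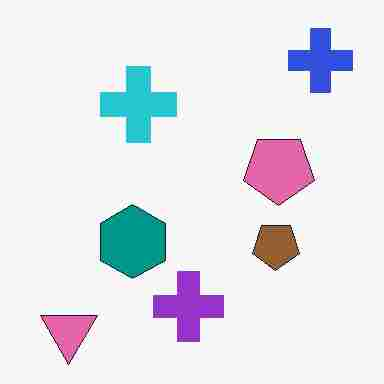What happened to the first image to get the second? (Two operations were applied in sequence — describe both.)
Rotated 180°, then degraded with heavy JPEG compression.

The pink triangle sits in the top-right of the first image and the bottom-left of the second — consistent with a whole-image 180° rotation. Blocky 8×8 compression artifacts appear around shape edges and the flat background shows ringing — characteristic JPEG degradation.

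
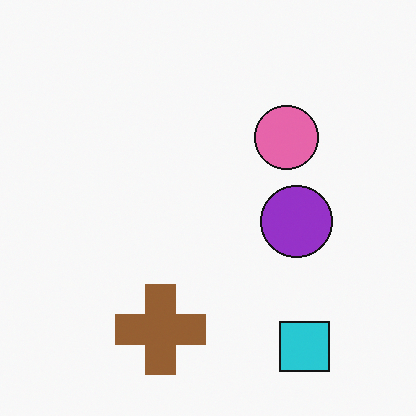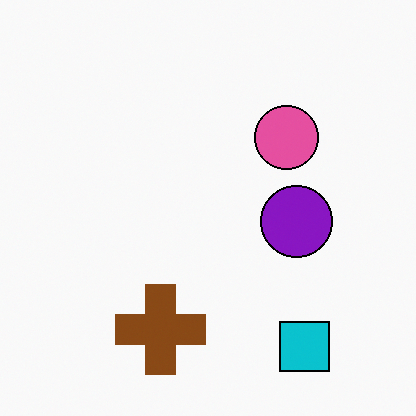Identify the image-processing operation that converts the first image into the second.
This is the original image given slightly increased contrast.

Tones are pushed away from mid-grey across the whole image — a global contrast change.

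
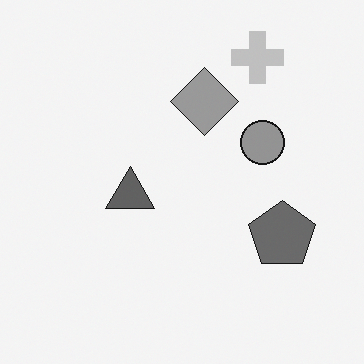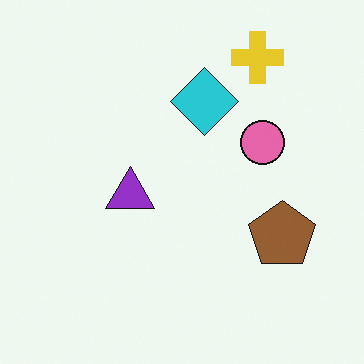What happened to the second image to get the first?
It was converted to grayscale.

All color is removed — every shape is now a shade of grey.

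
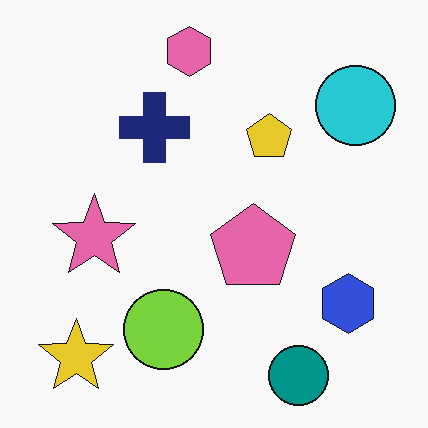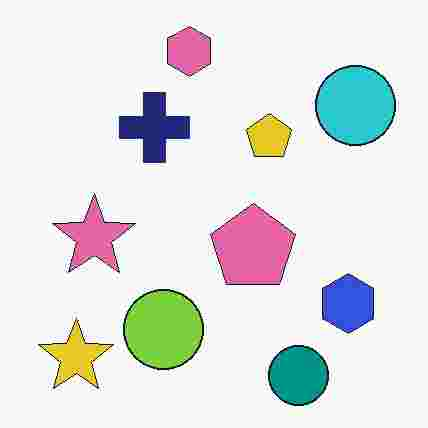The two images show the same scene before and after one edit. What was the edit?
The second image is the first degraded with heavy JPEG compression.

Blocky 8×8 compression artifacts appear around shape edges and the flat background shows ringing — characteristic JPEG degradation.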